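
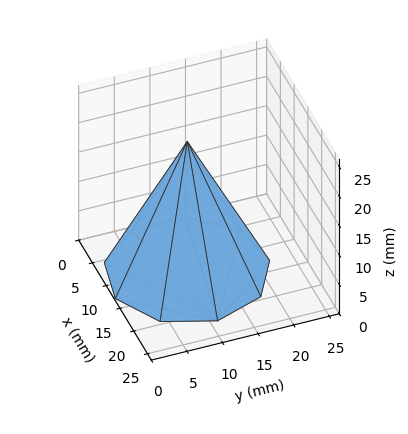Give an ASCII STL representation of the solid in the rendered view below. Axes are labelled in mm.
Reading the render: the shape is a regular 9-sided pyramid, base circumscribed radius ≈ 11 mm, apex at z ≈ 22 mm (dimensions read to the nearest mm from the axis ticks). For the STL, each face is triangulated and given an outward normal.

solid part
  facet normal 0.0000 0.0000 -1.0000
    outer loop
      vertex 12.910 21.833 0.000
      vertex 19.426 18.071 0.000
      vertex 22.000 11.000 0.000
    endloop
  endfacet
  facet normal 0.0000 0.0000 -1.0000
    outer loop
      vertex 5.500 20.526 0.000
      vertex 12.910 21.833 0.000
      vertex 22.000 11.000 0.000
    endloop
  endfacet
  facet normal 0.0000 0.0000 -1.0000
    outer loop
      vertex 0.663 14.762 0.000
      vertex 5.500 20.526 0.000
      vertex 22.000 11.000 0.000
    endloop
  endfacet
  facet normal 0.0000 0.0000 -1.0000
    outer loop
      vertex 0.663 7.238 0.000
      vertex 0.663 14.762 0.000
      vertex 22.000 11.000 0.000
    endloop
  endfacet
  facet normal 0.0000 0.0000 -1.0000
    outer loop
      vertex 5.500 1.474 0.000
      vertex 0.663 7.238 0.000
      vertex 22.000 11.000 0.000
    endloop
  endfacet
  facet normal 0.0000 0.0000 -1.0000
    outer loop
      vertex 12.910 0.167 0.000
      vertex 5.500 1.474 0.000
      vertex 22.000 11.000 0.000
    endloop
  endfacet
  facet normal 0.0000 0.0000 -1.0000
    outer loop
      vertex 19.426 3.929 0.000
      vertex 12.910 0.167 0.000
      vertex 22.000 11.000 0.000
    endloop
  endfacet
  facet normal 0.8505 0.3096 0.4252
    outer loop
      vertex 22.000 11.000 0.000
      vertex 19.426 18.071 0.000
      vertex 11.000 11.000 22.000
    endloop
  endfacet
  facet normal 0.4525 0.7838 0.4252
    outer loop
      vertex 19.426 18.071 0.000
      vertex 12.910 21.833 0.000
      vertex 11.000 11.000 22.000
    endloop
  endfacet
  facet normal -0.1572 0.8913 0.4252
    outer loop
      vertex 12.910 21.833 0.000
      vertex 5.500 20.526 0.000
      vertex 11.000 11.000 22.000
    endloop
  endfacet
  facet normal -0.6933 0.5818 0.4252
    outer loop
      vertex 5.500 20.526 0.000
      vertex 0.663 14.762 0.000
      vertex 11.000 11.000 22.000
    endloop
  endfacet
  facet normal -0.9051 0.0000 0.4253
    outer loop
      vertex 0.663 14.762 0.000
      vertex 0.663 7.238 0.000
      vertex 11.000 11.000 22.000
    endloop
  endfacet
  facet normal -0.6933 -0.5818 0.4252
    outer loop
      vertex 0.663 7.238 0.000
      vertex 5.500 1.474 0.000
      vertex 11.000 11.000 22.000
    endloop
  endfacet
  facet normal -0.1572 -0.8913 0.4252
    outer loop
      vertex 5.500 1.474 0.000
      vertex 12.910 0.167 0.000
      vertex 11.000 11.000 22.000
    endloop
  endfacet
  facet normal 0.4525 -0.7838 0.4252
    outer loop
      vertex 12.910 0.167 0.000
      vertex 19.426 3.929 0.000
      vertex 11.000 11.000 22.000
    endloop
  endfacet
  facet normal 0.8505 -0.3096 0.4252
    outer loop
      vertex 19.426 3.929 0.000
      vertex 22.000 11.000 0.000
      vertex 11.000 11.000 22.000
    endloop
  endfacet
endsolid part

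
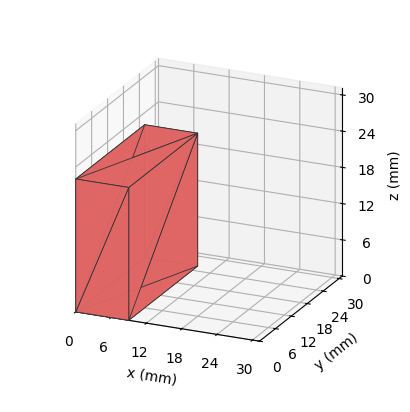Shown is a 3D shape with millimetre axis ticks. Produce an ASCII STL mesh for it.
Reading the render: the shape is a rectangular box, roughly 9 × 26 mm footprint and 22 mm tall (dimensions read to the nearest mm from the axis ticks). For the STL, each face is triangulated and given an outward normal.

solid part
  facet normal 0.0000 0.0000 -1.0000
    outer loop
      vertex 9.000 26.000 0.000
      vertex 9.000 0.000 0.000
      vertex 0.000 0.000 0.000
    endloop
  endfacet
  facet normal 0.0000 0.0000 -1.0000
    outer loop
      vertex 0.000 26.000 0.000
      vertex 9.000 26.000 0.000
      vertex 0.000 0.000 0.000
    endloop
  endfacet
  facet normal 0.0000 0.0000 1.0000
    outer loop
      vertex 0.000 0.000 22.000
      vertex 9.000 0.000 22.000
      vertex 9.000 26.000 22.000
    endloop
  endfacet
  facet normal 0.0000 0.0000 1.0000
    outer loop
      vertex 0.000 0.000 22.000
      vertex 9.000 26.000 22.000
      vertex 0.000 26.000 22.000
    endloop
  endfacet
  facet normal 0.0000 -1.0000 0.0000
    outer loop
      vertex 0.000 0.000 0.000
      vertex 9.000 0.000 0.000
      vertex 9.000 0.000 22.000
    endloop
  endfacet
  facet normal 0.0000 -1.0000 0.0000
    outer loop
      vertex 0.000 0.000 0.000
      vertex 9.000 0.000 22.000
      vertex 0.000 0.000 22.000
    endloop
  endfacet
  facet normal 0.0000 1.0000 0.0000
    outer loop
      vertex 9.000 26.000 22.000
      vertex 9.000 26.000 0.000
      vertex 0.000 26.000 0.000
    endloop
  endfacet
  facet normal 0.0000 1.0000 0.0000
    outer loop
      vertex 0.000 26.000 22.000
      vertex 9.000 26.000 22.000
      vertex 0.000 26.000 0.000
    endloop
  endfacet
  facet normal -1.0000 0.0000 0.0000
    outer loop
      vertex 0.000 26.000 22.000
      vertex 0.000 26.000 0.000
      vertex 0.000 0.000 0.000
    endloop
  endfacet
  facet normal -1.0000 0.0000 0.0000
    outer loop
      vertex 0.000 0.000 22.000
      vertex 0.000 26.000 22.000
      vertex 0.000 0.000 0.000
    endloop
  endfacet
  facet normal 1.0000 0.0000 0.0000
    outer loop
      vertex 9.000 0.000 0.000
      vertex 9.000 26.000 0.000
      vertex 9.000 26.000 22.000
    endloop
  endfacet
  facet normal 1.0000 0.0000 0.0000
    outer loop
      vertex 9.000 0.000 0.000
      vertex 9.000 26.000 22.000
      vertex 9.000 0.000 22.000
    endloop
  endfacet
endsolid part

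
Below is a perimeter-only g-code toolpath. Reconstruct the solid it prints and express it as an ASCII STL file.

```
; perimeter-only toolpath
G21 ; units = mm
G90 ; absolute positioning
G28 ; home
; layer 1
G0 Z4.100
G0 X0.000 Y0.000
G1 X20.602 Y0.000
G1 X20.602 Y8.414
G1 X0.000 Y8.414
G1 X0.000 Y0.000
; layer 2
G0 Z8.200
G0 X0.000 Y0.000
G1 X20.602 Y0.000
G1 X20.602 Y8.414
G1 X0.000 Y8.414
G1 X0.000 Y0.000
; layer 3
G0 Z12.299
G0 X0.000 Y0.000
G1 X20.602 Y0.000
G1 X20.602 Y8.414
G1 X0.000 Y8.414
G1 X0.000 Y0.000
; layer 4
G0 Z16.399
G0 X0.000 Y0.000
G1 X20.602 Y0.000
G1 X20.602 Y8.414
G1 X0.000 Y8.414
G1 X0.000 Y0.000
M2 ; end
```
solid part
  facet normal 0.0000 0.0000 -1.0000
    outer loop
      vertex 20.602 8.414 0.000
      vertex 20.602 0.000 0.000
      vertex 0.000 0.000 0.000
    endloop
  endfacet
  facet normal 0.0000 0.0000 -1.0000
    outer loop
      vertex 0.000 8.414 0.000
      vertex 20.602 8.414 0.000
      vertex 0.000 0.000 0.000
    endloop
  endfacet
  facet normal 0.0000 0.0000 1.0000
    outer loop
      vertex 0.000 0.000 16.399
      vertex 20.602 0.000 16.399
      vertex 20.602 8.414 16.399
    endloop
  endfacet
  facet normal 0.0000 0.0000 1.0000
    outer loop
      vertex 0.000 0.000 16.399
      vertex 20.602 8.414 16.399
      vertex 0.000 8.414 16.399
    endloop
  endfacet
  facet normal 0.0000 -1.0000 0.0000
    outer loop
      vertex 0.000 0.000 0.000
      vertex 20.602 0.000 0.000
      vertex 20.602 0.000 16.399
    endloop
  endfacet
  facet normal 0.0000 -1.0000 0.0000
    outer loop
      vertex 0.000 0.000 0.000
      vertex 20.602 0.000 16.399
      vertex 0.000 0.000 16.399
    endloop
  endfacet
  facet normal 0.0000 1.0000 0.0000
    outer loop
      vertex 20.602 8.414 16.399
      vertex 20.602 8.414 0.000
      vertex 0.000 8.414 0.000
    endloop
  endfacet
  facet normal 0.0000 1.0000 0.0000
    outer loop
      vertex 0.000 8.414 16.399
      vertex 20.602 8.414 16.399
      vertex 0.000 8.414 0.000
    endloop
  endfacet
  facet normal -1.0000 0.0000 0.0000
    outer loop
      vertex 0.000 8.414 16.399
      vertex 0.000 8.414 0.000
      vertex 0.000 0.000 0.000
    endloop
  endfacet
  facet normal -1.0000 0.0000 0.0000
    outer loop
      vertex 0.000 0.000 16.399
      vertex 0.000 8.414 16.399
      vertex 0.000 0.000 0.000
    endloop
  endfacet
  facet normal 1.0000 0.0000 0.0000
    outer loop
      vertex 20.602 0.000 0.000
      vertex 20.602 8.414 0.000
      vertex 20.602 8.414 16.399
    endloop
  endfacet
  facet normal 1.0000 0.0000 0.0000
    outer loop
      vertex 20.602 0.000 0.000
      vertex 20.602 8.414 16.399
      vertex 20.602 0.000 16.399
    endloop
  endfacet
endsolid part

The G0 Z moves step by Δz≈4.100 mm. Every layer's G1 loop is the same polygon, so the solid is a straight extrusion of it from z=0 to z≈16.4. Closing with flat bottom and top caps and triangulating gives 12 facets — a rectangular box, roughly 20.6 × 8.41 mm footprint and 16.4 mm tall.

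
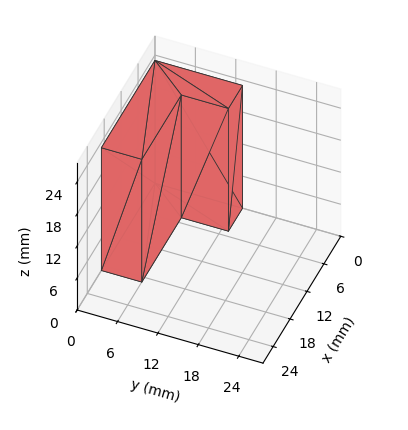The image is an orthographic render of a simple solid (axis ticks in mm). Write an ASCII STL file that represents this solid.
Reading the render: the shape is an L-shaped prism: outer 19 × 13 mm, arm thicknesses ≈ 6 mm (horizontal) and 5 mm (vertical), extruded 23 mm in z (dimensions read to the nearest mm from the axis ticks). For the STL, each face is triangulated and given an outward normal.

solid part
  facet normal 0.0000 0.0000 -1.0000
    outer loop
      vertex 19.00 6.00 0.00
      vertex 19.00 0.00 0.00
      vertex 0.00 0.00 0.00
    endloop
  endfacet
  facet normal 0.0000 0.0000 -1.0000
    outer loop
      vertex 5.00 6.00 0.00
      vertex 19.00 6.00 0.00
      vertex 0.00 0.00 0.00
    endloop
  endfacet
  facet normal 0.0000 0.0000 -1.0000
    outer loop
      vertex 5.00 13.00 0.00
      vertex 5.00 6.00 0.00
      vertex 0.00 0.00 0.00
    endloop
  endfacet
  facet normal 0.0000 0.0000 -1.0000
    outer loop
      vertex 0.00 13.00 0.00
      vertex 5.00 13.00 0.00
      vertex 0.00 0.00 0.00
    endloop
  endfacet
  facet normal 0.0000 0.0000 1.0000
    outer loop
      vertex 0.00 0.00 23.00
      vertex 19.00 0.00 23.00
      vertex 19.00 6.00 23.00
    endloop
  endfacet
  facet normal 0.0000 0.0000 1.0000
    outer loop
      vertex 0.00 0.00 23.00
      vertex 19.00 6.00 23.00
      vertex 5.00 6.00 23.00
    endloop
  endfacet
  facet normal 0.0000 0.0000 1.0000
    outer loop
      vertex 0.00 0.00 23.00
      vertex 5.00 6.00 23.00
      vertex 5.00 13.00 23.00
    endloop
  endfacet
  facet normal 0.0000 0.0000 1.0000
    outer loop
      vertex 0.00 0.00 23.00
      vertex 5.00 13.00 23.00
      vertex 0.00 13.00 23.00
    endloop
  endfacet
  facet normal 0.0000 -1.0000 0.0000
    outer loop
      vertex 0.00 0.00 0.00
      vertex 19.00 0.00 0.00
      vertex 19.00 0.00 23.00
    endloop
  endfacet
  facet normal 0.0000 -1.0000 0.0000
    outer loop
      vertex 0.00 0.00 0.00
      vertex 19.00 0.00 23.00
      vertex 0.00 0.00 23.00
    endloop
  endfacet
  facet normal 1.0000 0.0000 0.0000
    outer loop
      vertex 19.00 0.00 0.00
      vertex 19.00 6.00 0.00
      vertex 19.00 6.00 23.00
    endloop
  endfacet
  facet normal 1.0000 0.0000 0.0000
    outer loop
      vertex 19.00 0.00 0.00
      vertex 19.00 6.00 23.00
      vertex 19.00 0.00 23.00
    endloop
  endfacet
  facet normal 0.0000 1.0000 0.0000
    outer loop
      vertex 19.00 6.00 0.00
      vertex 5.00 6.00 0.00
      vertex 5.00 6.00 23.00
    endloop
  endfacet
  facet normal 0.0000 1.0000 0.0000
    outer loop
      vertex 19.00 6.00 0.00
      vertex 5.00 6.00 23.00
      vertex 19.00 6.00 23.00
    endloop
  endfacet
  facet normal 1.0000 0.0000 0.0000
    outer loop
      vertex 5.00 6.00 0.00
      vertex 5.00 13.00 0.00
      vertex 5.00 13.00 23.00
    endloop
  endfacet
  facet normal 1.0000 0.0000 0.0000
    outer loop
      vertex 5.00 6.00 0.00
      vertex 5.00 13.00 23.00
      vertex 5.00 6.00 23.00
    endloop
  endfacet
  facet normal 0.0000 1.0000 0.0000
    outer loop
      vertex 5.00 13.00 0.00
      vertex 0.00 13.00 0.00
      vertex 0.00 13.00 23.00
    endloop
  endfacet
  facet normal 0.0000 1.0000 0.0000
    outer loop
      vertex 5.00 13.00 0.00
      vertex 0.00 13.00 23.00
      vertex 5.00 13.00 23.00
    endloop
  endfacet
  facet normal -1.0000 0.0000 0.0000
    outer loop
      vertex 0.00 13.00 0.00
      vertex 0.00 0.00 0.00
      vertex 0.00 0.00 23.00
    endloop
  endfacet
  facet normal -1.0000 0.0000 0.0000
    outer loop
      vertex 0.00 13.00 0.00
      vertex 0.00 0.00 23.00
      vertex 0.00 13.00 23.00
    endloop
  endfacet
endsolid part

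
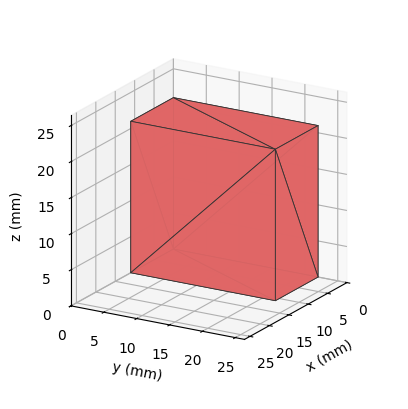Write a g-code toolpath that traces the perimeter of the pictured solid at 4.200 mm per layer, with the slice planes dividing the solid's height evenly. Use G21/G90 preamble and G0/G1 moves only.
Reading the render: the shape is a rectangular box, roughly 11 × 22 mm footprint and 21 mm tall (dimensions read to the nearest mm from the axis ticks). For the g-code, the solid's height is divided into equal slices at the stated Δz and each level perimeter traced with G1 moves after a G0 lift.

; perimeter-only toolpath
G21 ; units = mm
G90 ; absolute positioning
G28 ; home
; layer 1
G0 Z4.200
G0 X0.000 Y0.000
G1 X11.000 Y0.000
G1 X11.000 Y22.000
G1 X0.000 Y22.000
G1 X0.000 Y0.000
; layer 2
G0 Z8.400
G0 X0.000 Y0.000
G1 X11.000 Y0.000
G1 X11.000 Y22.000
G1 X0.000 Y22.000
G1 X0.000 Y0.000
; layer 3
G0 Z12.600
G0 X0.000 Y0.000
G1 X11.000 Y0.000
G1 X11.000 Y22.000
G1 X0.000 Y22.000
G1 X0.000 Y0.000
; layer 4
G0 Z16.800
G0 X0.000 Y0.000
G1 X11.000 Y0.000
G1 X11.000 Y22.000
G1 X0.000 Y22.000
G1 X0.000 Y0.000
; layer 5
G0 Z21.000
G0 X0.000 Y0.000
G1 X11.000 Y0.000
G1 X11.000 Y22.000
G1 X0.000 Y22.000
G1 X0.000 Y0.000
M2 ; end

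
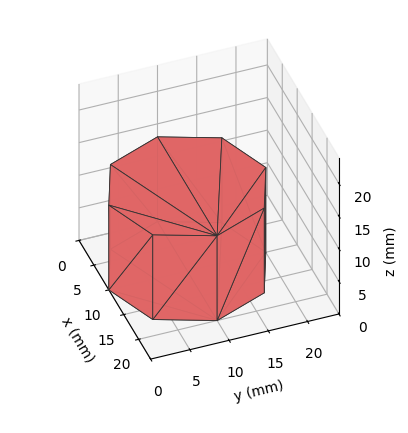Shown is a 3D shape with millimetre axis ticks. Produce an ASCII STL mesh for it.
Reading the render: the shape is a regular 8-sided prism (a cylinder approximated with 8 flat sides), circumscribed radius ≈ 10 mm, height ≈ 13 mm (dimensions read to the nearest mm from the axis ticks). For the STL, each face is triangulated and given an outward normal.

solid part
  facet normal 0.0000 0.0000 -1.0000
    outer loop
      vertex 10.0 20.0 0.0
      vertex 17.1 17.1 0.0
      vertex 20.0 10.0 0.0
    endloop
  endfacet
  facet normal 0.0000 0.0000 -1.0000
    outer loop
      vertex 2.9 17.1 0.0
      vertex 10.0 20.0 0.0
      vertex 20.0 10.0 0.0
    endloop
  endfacet
  facet normal 0.0000 0.0000 -1.0000
    outer loop
      vertex 0.0 10.0 0.0
      vertex 2.9 17.1 0.0
      vertex 20.0 10.0 0.0
    endloop
  endfacet
  facet normal 0.0000 0.0000 -1.0000
    outer loop
      vertex 2.9 2.9 0.0
      vertex 0.0 10.0 0.0
      vertex 20.0 10.0 0.0
    endloop
  endfacet
  facet normal 0.0000 0.0000 -1.0000
    outer loop
      vertex 10.0 0.0 0.0
      vertex 2.9 2.9 0.0
      vertex 20.0 10.0 0.0
    endloop
  endfacet
  facet normal 0.0000 0.0000 -1.0000
    outer loop
      vertex 17.1 2.9 0.0
      vertex 10.0 0.0 0.0
      vertex 20.0 10.0 0.0
    endloop
  endfacet
  facet normal 0.0000 0.0000 1.0000
    outer loop
      vertex 20.0 10.0 13.0
      vertex 17.1 17.1 13.0
      vertex 10.0 20.0 13.0
    endloop
  endfacet
  facet normal 0.0000 0.0000 1.0000
    outer loop
      vertex 20.0 10.0 13.0
      vertex 10.0 20.0 13.0
      vertex 2.9 17.1 13.0
    endloop
  endfacet
  facet normal 0.0000 0.0000 1.0000
    outer loop
      vertex 20.0 10.0 13.0
      vertex 2.9 17.1 13.0
      vertex 0.0 10.0 13.0
    endloop
  endfacet
  facet normal 0.0000 0.0000 1.0000
    outer loop
      vertex 20.0 10.0 13.0
      vertex 0.0 10.0 13.0
      vertex 2.9 2.9 13.0
    endloop
  endfacet
  facet normal 0.0000 0.0000 1.0000
    outer loop
      vertex 20.0 10.0 13.0
      vertex 2.9 2.9 13.0
      vertex 10.0 0.0 13.0
    endloop
  endfacet
  facet normal 0.0000 0.0000 1.0000
    outer loop
      vertex 20.0 10.0 13.0
      vertex 10.0 0.0 13.0
      vertex 17.1 2.9 13.0
    endloop
  endfacet
  facet normal 0.9258 0.3781 0.0000
    outer loop
      vertex 20.0 10.0 0.0
      vertex 17.1 17.1 0.0
      vertex 17.1 17.1 13.0
    endloop
  endfacet
  facet normal 0.9258 0.3781 0.0000
    outer loop
      vertex 20.0 10.0 0.0
      vertex 17.1 17.1 13.0
      vertex 20.0 10.0 13.0
    endloop
  endfacet
  facet normal 0.3781 0.9258 0.0000
    outer loop
      vertex 17.1 17.1 0.0
      vertex 10.0 20.0 0.0
      vertex 10.0 20.0 13.0
    endloop
  endfacet
  facet normal 0.3781 0.9258 0.0000
    outer loop
      vertex 17.1 17.1 0.0
      vertex 10.0 20.0 13.0
      vertex 17.1 17.1 13.0
    endloop
  endfacet
  facet normal -0.3781 0.9258 0.0000
    outer loop
      vertex 10.0 20.0 0.0
      vertex 2.9 17.1 0.0
      vertex 2.9 17.1 13.0
    endloop
  endfacet
  facet normal -0.3781 0.9258 0.0000
    outer loop
      vertex 10.0 20.0 0.0
      vertex 2.9 17.1 13.0
      vertex 10.0 20.0 13.0
    endloop
  endfacet
  facet normal -0.9258 0.3781 0.0000
    outer loop
      vertex 2.9 17.1 0.0
      vertex 0.0 10.0 0.0
      vertex 0.0 10.0 13.0
    endloop
  endfacet
  facet normal -0.9258 0.3781 0.0000
    outer loop
      vertex 2.9 17.1 0.0
      vertex 0.0 10.0 13.0
      vertex 2.9 17.1 13.0
    endloop
  endfacet
  facet normal -0.9258 -0.3781 0.0000
    outer loop
      vertex 0.0 10.0 0.0
      vertex 2.9 2.9 0.0
      vertex 2.9 2.9 13.0
    endloop
  endfacet
  facet normal -0.9258 -0.3781 0.0000
    outer loop
      vertex 0.0 10.0 0.0
      vertex 2.9 2.9 13.0
      vertex 0.0 10.0 13.0
    endloop
  endfacet
  facet normal -0.3781 -0.9258 0.0000
    outer loop
      vertex 2.9 2.9 0.0
      vertex 10.0 0.0 0.0
      vertex 10.0 0.0 13.0
    endloop
  endfacet
  facet normal -0.3781 -0.9258 0.0000
    outer loop
      vertex 2.9 2.9 0.0
      vertex 10.0 0.0 13.0
      vertex 2.9 2.9 13.0
    endloop
  endfacet
  facet normal 0.3781 -0.9258 0.0000
    outer loop
      vertex 10.0 0.0 0.0
      vertex 17.1 2.9 0.0
      vertex 17.1 2.9 13.0
    endloop
  endfacet
  facet normal 0.3781 -0.9258 0.0000
    outer loop
      vertex 10.0 0.0 0.0
      vertex 17.1 2.9 13.0
      vertex 10.0 0.0 13.0
    endloop
  endfacet
  facet normal 0.9258 -0.3781 0.0000
    outer loop
      vertex 17.1 2.9 0.0
      vertex 20.0 10.0 0.0
      vertex 20.0 10.0 13.0
    endloop
  endfacet
  facet normal 0.9258 -0.3781 0.0000
    outer loop
      vertex 17.1 2.9 0.0
      vertex 20.0 10.0 13.0
      vertex 17.1 2.9 13.0
    endloop
  endfacet
endsolid part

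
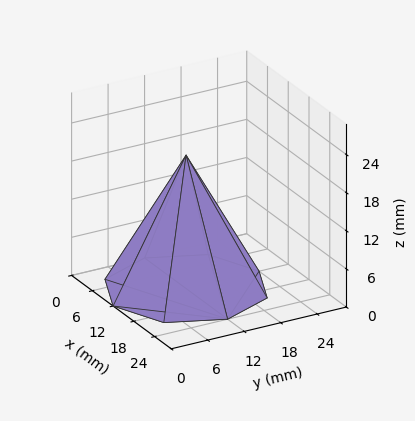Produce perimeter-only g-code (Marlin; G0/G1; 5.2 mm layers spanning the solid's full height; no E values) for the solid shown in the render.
Reading the render: the shape is a regular 8-sided pyramid, base circumscribed radius ≈ 12 mm, apex at z ≈ 21 mm (dimensions read to the nearest mm from the axis ticks). For the g-code, the solid's height is divided into equal slices at the stated Δz and each level perimeter traced with G1 moves after a G0 lift.

; perimeter-only toolpath
G21 ; units = mm
G90 ; absolute positioning
G28 ; home
; layer 1
G0 Z5.2
G0 X21.0 Y12.0
G1 X18.4 Y18.4
G1 X12.0 Y21.0
G1 X5.6 Y18.4
G1 X3.0 Y12.0
G1 X5.6 Y5.6
G1 X12.0 Y3.0
G1 X18.4 Y5.6
G1 X21.0 Y12.0
; layer 2
G0 Z10.5
G0 X18.0 Y12.0
G1 X16.2 Y16.2
G1 X12.0 Y18.0
G1 X7.8 Y16.2
G1 X6.0 Y12.0
G1 X7.8 Y7.8
G1 X12.0 Y6.0
G1 X16.2 Y7.8
G1 X18.0 Y12.0
; layer 3
G0 Z15.8
G0 X15.0 Y12.0
G1 X14.1 Y14.1
G1 X12.0 Y15.0
G1 X9.9 Y14.1
G1 X9.0 Y12.0
G1 X9.9 Y9.9
G1 X12.0 Y9.0
G1 X14.1 Y9.9
G1 X15.0 Y12.0
M2 ; end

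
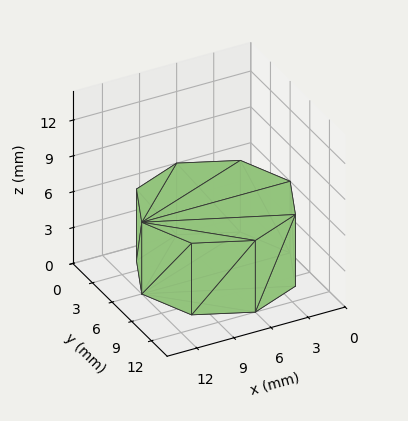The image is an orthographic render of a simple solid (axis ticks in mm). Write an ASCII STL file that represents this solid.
Reading the render: the shape is a regular 8-sided prism (a cylinder approximated with 8 flat sides), circumscribed radius ≈ 6 mm, height ≈ 6 mm (dimensions read to the nearest mm from the axis ticks). For the STL, each face is triangulated and given an outward normal.

solid part
  facet normal 0.0000 0.0000 -1.0000
    outer loop
      vertex 6.0 12.0 0.0
      vertex 10.2 10.2 0.0
      vertex 12.0 6.0 0.0
    endloop
  endfacet
  facet normal 0.0000 0.0000 -1.0000
    outer loop
      vertex 1.8 10.2 0.0
      vertex 6.0 12.0 0.0
      vertex 12.0 6.0 0.0
    endloop
  endfacet
  facet normal 0.0000 0.0000 -1.0000
    outer loop
      vertex 0.0 6.0 0.0
      vertex 1.8 10.2 0.0
      vertex 12.0 6.0 0.0
    endloop
  endfacet
  facet normal 0.0000 0.0000 -1.0000
    outer loop
      vertex 1.8 1.8 0.0
      vertex 0.0 6.0 0.0
      vertex 12.0 6.0 0.0
    endloop
  endfacet
  facet normal 0.0000 0.0000 -1.0000
    outer loop
      vertex 6.0 0.0 0.0
      vertex 1.8 1.8 0.0
      vertex 12.0 6.0 0.0
    endloop
  endfacet
  facet normal 0.0000 0.0000 -1.0000
    outer loop
      vertex 10.2 1.8 0.0
      vertex 6.0 0.0 0.0
      vertex 12.0 6.0 0.0
    endloop
  endfacet
  facet normal 0.0000 0.0000 1.0000
    outer loop
      vertex 12.0 6.0 6.0
      vertex 10.2 10.2 6.0
      vertex 6.0 12.0 6.0
    endloop
  endfacet
  facet normal 0.0000 0.0000 1.0000
    outer loop
      vertex 12.0 6.0 6.0
      vertex 6.0 12.0 6.0
      vertex 1.8 10.2 6.0
    endloop
  endfacet
  facet normal 0.0000 0.0000 1.0000
    outer loop
      vertex 12.0 6.0 6.0
      vertex 1.8 10.2 6.0
      vertex 0.0 6.0 6.0
    endloop
  endfacet
  facet normal 0.0000 0.0000 1.0000
    outer loop
      vertex 12.0 6.0 6.0
      vertex 0.0 6.0 6.0
      vertex 1.8 1.8 6.0
    endloop
  endfacet
  facet normal 0.0000 0.0000 1.0000
    outer loop
      vertex 12.0 6.0 6.0
      vertex 1.8 1.8 6.0
      vertex 6.0 0.0 6.0
    endloop
  endfacet
  facet normal 0.0000 0.0000 1.0000
    outer loop
      vertex 12.0 6.0 6.0
      vertex 6.0 0.0 6.0
      vertex 10.2 1.8 6.0
    endloop
  endfacet
  facet normal 0.9191 0.3939 0.0000
    outer loop
      vertex 12.0 6.0 0.0
      vertex 10.2 10.2 0.0
      vertex 10.2 10.2 6.0
    endloop
  endfacet
  facet normal 0.9191 0.3939 0.0000
    outer loop
      vertex 12.0 6.0 0.0
      vertex 10.2 10.2 6.0
      vertex 12.0 6.0 6.0
    endloop
  endfacet
  facet normal 0.3939 0.9191 0.0000
    outer loop
      vertex 10.2 10.2 0.0
      vertex 6.0 12.0 0.0
      vertex 6.0 12.0 6.0
    endloop
  endfacet
  facet normal 0.3939 0.9191 0.0000
    outer loop
      vertex 10.2 10.2 0.0
      vertex 6.0 12.0 6.0
      vertex 10.2 10.2 6.0
    endloop
  endfacet
  facet normal -0.3939 0.9191 0.0000
    outer loop
      vertex 6.0 12.0 0.0
      vertex 1.8 10.2 0.0
      vertex 1.8 10.2 6.0
    endloop
  endfacet
  facet normal -0.3939 0.9191 0.0000
    outer loop
      vertex 6.0 12.0 0.0
      vertex 1.8 10.2 6.0
      vertex 6.0 12.0 6.0
    endloop
  endfacet
  facet normal -0.9191 0.3939 0.0000
    outer loop
      vertex 1.8 10.2 0.0
      vertex 0.0 6.0 0.0
      vertex 0.0 6.0 6.0
    endloop
  endfacet
  facet normal -0.9191 0.3939 0.0000
    outer loop
      vertex 1.8 10.2 0.0
      vertex 0.0 6.0 6.0
      vertex 1.8 10.2 6.0
    endloop
  endfacet
  facet normal -0.9191 -0.3939 0.0000
    outer loop
      vertex 0.0 6.0 0.0
      vertex 1.8 1.8 0.0
      vertex 1.8 1.8 6.0
    endloop
  endfacet
  facet normal -0.9191 -0.3939 0.0000
    outer loop
      vertex 0.0 6.0 0.0
      vertex 1.8 1.8 6.0
      vertex 0.0 6.0 6.0
    endloop
  endfacet
  facet normal -0.3939 -0.9191 0.0000
    outer loop
      vertex 1.8 1.8 0.0
      vertex 6.0 0.0 0.0
      vertex 6.0 0.0 6.0
    endloop
  endfacet
  facet normal -0.3939 -0.9191 0.0000
    outer loop
      vertex 1.8 1.8 0.0
      vertex 6.0 0.0 6.0
      vertex 1.8 1.8 6.0
    endloop
  endfacet
  facet normal 0.3939 -0.9191 0.0000
    outer loop
      vertex 6.0 0.0 0.0
      vertex 10.2 1.8 0.0
      vertex 10.2 1.8 6.0
    endloop
  endfacet
  facet normal 0.3939 -0.9191 0.0000
    outer loop
      vertex 6.0 0.0 0.0
      vertex 10.2 1.8 6.0
      vertex 6.0 0.0 6.0
    endloop
  endfacet
  facet normal 0.9191 -0.3939 0.0000
    outer loop
      vertex 10.2 1.8 0.0
      vertex 12.0 6.0 0.0
      vertex 12.0 6.0 6.0
    endloop
  endfacet
  facet normal 0.9191 -0.3939 0.0000
    outer loop
      vertex 10.2 1.8 0.0
      vertex 12.0 6.0 6.0
      vertex 10.2 1.8 6.0
    endloop
  endfacet
endsolid part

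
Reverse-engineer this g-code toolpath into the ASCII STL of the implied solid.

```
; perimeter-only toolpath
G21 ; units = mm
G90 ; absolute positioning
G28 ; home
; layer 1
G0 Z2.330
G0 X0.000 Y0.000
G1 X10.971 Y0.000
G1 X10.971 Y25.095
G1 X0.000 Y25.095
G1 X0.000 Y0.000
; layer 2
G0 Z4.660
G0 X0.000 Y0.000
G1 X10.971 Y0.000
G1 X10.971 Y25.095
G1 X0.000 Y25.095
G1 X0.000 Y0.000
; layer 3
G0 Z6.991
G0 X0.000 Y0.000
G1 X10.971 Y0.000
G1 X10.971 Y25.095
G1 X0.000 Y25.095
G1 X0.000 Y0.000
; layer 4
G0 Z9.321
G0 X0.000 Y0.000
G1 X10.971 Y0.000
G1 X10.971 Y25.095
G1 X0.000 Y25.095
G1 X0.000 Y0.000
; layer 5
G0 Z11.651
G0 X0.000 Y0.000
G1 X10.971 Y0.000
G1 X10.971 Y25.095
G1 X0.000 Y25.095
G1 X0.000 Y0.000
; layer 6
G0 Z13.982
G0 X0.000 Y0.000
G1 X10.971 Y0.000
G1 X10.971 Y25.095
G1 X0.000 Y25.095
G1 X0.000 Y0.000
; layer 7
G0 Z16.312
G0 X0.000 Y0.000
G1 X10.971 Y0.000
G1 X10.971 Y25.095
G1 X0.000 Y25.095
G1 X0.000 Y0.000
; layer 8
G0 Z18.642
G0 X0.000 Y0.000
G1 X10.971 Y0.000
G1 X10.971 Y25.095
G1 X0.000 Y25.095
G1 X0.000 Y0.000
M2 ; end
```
solid part
  facet normal 0.0000 0.0000 -1.0000
    outer loop
      vertex 10.971 25.095 0.000
      vertex 10.971 0.000 0.000
      vertex 0.000 0.000 0.000
    endloop
  endfacet
  facet normal 0.0000 0.0000 -1.0000
    outer loop
      vertex 0.000 25.095 0.000
      vertex 10.971 25.095 0.000
      vertex 0.000 0.000 0.000
    endloop
  endfacet
  facet normal 0.0000 0.0000 1.0000
    outer loop
      vertex 0.000 0.000 18.642
      vertex 10.971 0.000 18.642
      vertex 10.971 25.095 18.642
    endloop
  endfacet
  facet normal 0.0000 0.0000 1.0000
    outer loop
      vertex 0.000 0.000 18.642
      vertex 10.971 25.095 18.642
      vertex 0.000 25.095 18.642
    endloop
  endfacet
  facet normal 0.0000 -1.0000 0.0000
    outer loop
      vertex 0.000 0.000 0.000
      vertex 10.971 0.000 0.000
      vertex 10.971 0.000 18.642
    endloop
  endfacet
  facet normal 0.0000 -1.0000 0.0000
    outer loop
      vertex 0.000 0.000 0.000
      vertex 10.971 0.000 18.642
      vertex 0.000 0.000 18.642
    endloop
  endfacet
  facet normal 0.0000 1.0000 0.0000
    outer loop
      vertex 10.971 25.095 18.642
      vertex 10.971 25.095 0.000
      vertex 0.000 25.095 0.000
    endloop
  endfacet
  facet normal 0.0000 1.0000 0.0000
    outer loop
      vertex 0.000 25.095 18.642
      vertex 10.971 25.095 18.642
      vertex 0.000 25.095 0.000
    endloop
  endfacet
  facet normal -1.0000 0.0000 0.0000
    outer loop
      vertex 0.000 25.095 18.642
      vertex 0.000 25.095 0.000
      vertex 0.000 0.000 0.000
    endloop
  endfacet
  facet normal -1.0000 0.0000 0.0000
    outer loop
      vertex 0.000 0.000 18.642
      vertex 0.000 25.095 18.642
      vertex 0.000 0.000 0.000
    endloop
  endfacet
  facet normal 1.0000 0.0000 0.0000
    outer loop
      vertex 10.971 0.000 0.000
      vertex 10.971 25.095 0.000
      vertex 10.971 25.095 18.642
    endloop
  endfacet
  facet normal 1.0000 0.0000 0.0000
    outer loop
      vertex 10.971 0.000 0.000
      vertex 10.971 25.095 18.642
      vertex 10.971 0.000 18.642
    endloop
  endfacet
endsolid part

The G0 Z moves step by Δz≈2.330 mm. Every layer's G1 loop is the same polygon, so the solid is a straight extrusion of it from z=0 to z≈18.6. Closing with flat bottom and top caps and triangulating gives 12 facets — a rectangular box, roughly 11 × 25.1 mm footprint and 18.6 mm tall.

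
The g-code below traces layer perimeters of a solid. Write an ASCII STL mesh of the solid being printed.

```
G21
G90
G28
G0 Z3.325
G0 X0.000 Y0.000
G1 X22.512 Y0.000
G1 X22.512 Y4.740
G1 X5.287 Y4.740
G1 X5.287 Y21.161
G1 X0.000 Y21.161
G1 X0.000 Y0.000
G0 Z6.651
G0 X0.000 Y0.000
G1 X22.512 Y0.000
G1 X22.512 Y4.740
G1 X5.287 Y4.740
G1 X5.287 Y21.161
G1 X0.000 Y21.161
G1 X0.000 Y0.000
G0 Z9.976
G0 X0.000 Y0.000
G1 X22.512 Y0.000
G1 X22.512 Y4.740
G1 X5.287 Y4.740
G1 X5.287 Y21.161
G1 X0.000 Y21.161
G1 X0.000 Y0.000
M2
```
solid part
  facet normal 0.0000 0.0000 -1.0000
    outer loop
      vertex 22.512 4.740 0.000
      vertex 22.512 0.000 0.000
      vertex 0.000 0.000 0.000
    endloop
  endfacet
  facet normal 0.0000 0.0000 -1.0000
    outer loop
      vertex 5.287 4.740 0.000
      vertex 22.512 4.740 0.000
      vertex 0.000 0.000 0.000
    endloop
  endfacet
  facet normal 0.0000 0.0000 -1.0000
    outer loop
      vertex 5.287 21.161 0.000
      vertex 5.287 4.740 0.000
      vertex 0.000 0.000 0.000
    endloop
  endfacet
  facet normal 0.0000 0.0000 -1.0000
    outer loop
      vertex 0.000 21.161 0.000
      vertex 5.287 21.161 0.000
      vertex 0.000 0.000 0.000
    endloop
  endfacet
  facet normal 0.0000 0.0000 1.0000
    outer loop
      vertex 0.000 0.000 9.976
      vertex 22.512 0.000 9.976
      vertex 22.512 4.740 9.976
    endloop
  endfacet
  facet normal 0.0000 0.0000 1.0000
    outer loop
      vertex 0.000 0.000 9.976
      vertex 22.512 4.740 9.976
      vertex 5.287 4.740 9.976
    endloop
  endfacet
  facet normal 0.0000 0.0000 1.0000
    outer loop
      vertex 0.000 0.000 9.976
      vertex 5.287 4.740 9.976
      vertex 5.287 21.161 9.976
    endloop
  endfacet
  facet normal 0.0000 0.0000 1.0000
    outer loop
      vertex 0.000 0.000 9.976
      vertex 5.287 21.161 9.976
      vertex 0.000 21.161 9.976
    endloop
  endfacet
  facet normal 0.0000 -1.0000 0.0000
    outer loop
      vertex 0.000 0.000 0.000
      vertex 22.512 0.000 0.000
      vertex 22.512 0.000 9.976
    endloop
  endfacet
  facet normal 0.0000 -1.0000 0.0000
    outer loop
      vertex 0.000 0.000 0.000
      vertex 22.512 0.000 9.976
      vertex 0.000 0.000 9.976
    endloop
  endfacet
  facet normal 1.0000 0.0000 0.0000
    outer loop
      vertex 22.512 0.000 0.000
      vertex 22.512 4.740 0.000
      vertex 22.512 4.740 9.976
    endloop
  endfacet
  facet normal 1.0000 0.0000 0.0000
    outer loop
      vertex 22.512 0.000 0.000
      vertex 22.512 4.740 9.976
      vertex 22.512 0.000 9.976
    endloop
  endfacet
  facet normal 0.0000 1.0000 0.0000
    outer loop
      vertex 22.512 4.740 0.000
      vertex 5.287 4.740 0.000
      vertex 5.287 4.740 9.976
    endloop
  endfacet
  facet normal 0.0000 1.0000 0.0000
    outer loop
      vertex 22.512 4.740 0.000
      vertex 5.287 4.740 9.976
      vertex 22.512 4.740 9.976
    endloop
  endfacet
  facet normal 1.0000 0.0000 0.0000
    outer loop
      vertex 5.287 4.740 0.000
      vertex 5.287 21.161 0.000
      vertex 5.287 21.161 9.976
    endloop
  endfacet
  facet normal 1.0000 0.0000 0.0000
    outer loop
      vertex 5.287 4.740 0.000
      vertex 5.287 21.161 9.976
      vertex 5.287 4.740 9.976
    endloop
  endfacet
  facet normal 0.0000 1.0000 0.0000
    outer loop
      vertex 5.287 21.161 0.000
      vertex 0.000 21.161 0.000
      vertex 0.000 21.161 9.976
    endloop
  endfacet
  facet normal 0.0000 1.0000 0.0000
    outer loop
      vertex 5.287 21.161 0.000
      vertex 0.000 21.161 9.976
      vertex 5.287 21.161 9.976
    endloop
  endfacet
  facet normal -1.0000 0.0000 0.0000
    outer loop
      vertex 0.000 21.161 0.000
      vertex 0.000 0.000 0.000
      vertex 0.000 0.000 9.976
    endloop
  endfacet
  facet normal -1.0000 0.0000 0.0000
    outer loop
      vertex 0.000 21.161 0.000
      vertex 0.000 0.000 9.976
      vertex 0.000 21.161 9.976
    endloop
  endfacet
endsolid part

The G0 Z moves step by Δz≈3.325 mm. Every layer's G1 loop is the same polygon, so the solid is a straight extrusion of it from z=0 to z≈9.98. Closing with flat bottom and top caps and triangulating gives 20 facets — an L-shaped prism: outer 22.5 × 21.2 mm, arm thicknesses ≈ 4.74 mm (horizontal) and 5.29 mm (vertical), extruded 9.98 mm in z.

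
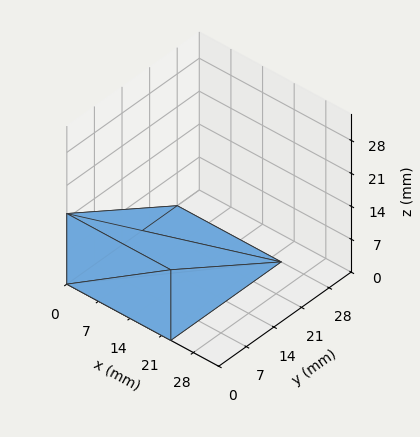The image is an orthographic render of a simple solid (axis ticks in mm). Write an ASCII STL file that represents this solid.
Reading the render: the shape is a wedge (ramp): 23 × 28 mm base, rising to 15 mm along the y=0 edge and sloping linearly to z=0 at y=28 (dimensions read to the nearest mm from the axis ticks). For the STL, each face is triangulated and given an outward normal.

solid part
  facet normal 0.0000 0.0000 -1.0000
    outer loop
      vertex 23.00 28.00 0.00
      vertex 23.00 0.00 0.00
      vertex 0.00 0.00 0.00
    endloop
  endfacet
  facet normal 0.0000 0.0000 -1.0000
    outer loop
      vertex 0.00 28.00 0.00
      vertex 23.00 28.00 0.00
      vertex 0.00 0.00 0.00
    endloop
  endfacet
  facet normal 0.0000 -1.0000 0.0000
    outer loop
      vertex 0.00 0.00 0.00
      vertex 23.00 0.00 0.00
      vertex 23.00 0.00 15.00
    endloop
  endfacet
  facet normal 0.0000 -1.0000 0.0000
    outer loop
      vertex 0.00 0.00 0.00
      vertex 23.00 0.00 15.00
      vertex 0.00 0.00 15.00
    endloop
  endfacet
  facet normal 0.0000 0.4722 0.8815
    outer loop
      vertex 0.00 0.00 15.00
      vertex 23.00 0.00 15.00
      vertex 23.00 28.00 0.00
    endloop
  endfacet
  facet normal 0.0000 0.4722 0.8815
    outer loop
      vertex 0.00 0.00 15.00
      vertex 23.00 28.00 0.00
      vertex 0.00 28.00 0.00
    endloop
  endfacet
  facet normal -1.0000 0.0000 0.0000
    outer loop
      vertex 0.00 0.00 15.00
      vertex 0.00 28.00 0.00
      vertex 0.00 0.00 0.00
    endloop
  endfacet
  facet normal 1.0000 0.0000 0.0000
    outer loop
      vertex 23.00 0.00 0.00
      vertex 23.00 28.00 0.00
      vertex 23.00 0.00 15.00
    endloop
  endfacet
endsolid part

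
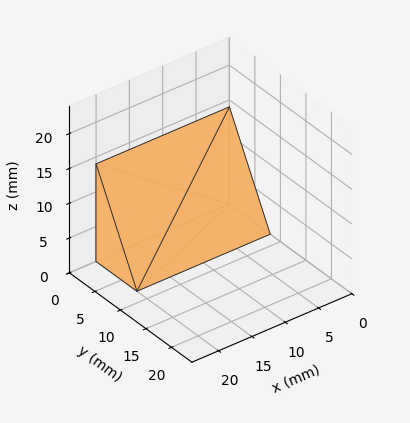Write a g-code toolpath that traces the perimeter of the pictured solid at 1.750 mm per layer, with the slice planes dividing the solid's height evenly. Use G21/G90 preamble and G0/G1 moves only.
Reading the render: the shape is a wedge (ramp): 20 × 8 mm base, rising to 14 mm along the y=0 edge and sloping linearly to z=0 at y=8 (dimensions read to the nearest mm from the axis ticks). For the g-code, the solid's height is divided into equal slices at the stated Δz and each level perimeter traced with G1 moves after a G0 lift.

; perimeter-only toolpath
G21 ; units = mm
G90 ; absolute positioning
G28 ; home
; layer 1
G0 Z1.750
G0 X0.000 Y0.000
G1 X20.000 Y0.000
G1 X20.000 Y7.000
G1 X0.000 Y7.000
G1 X0.000 Y0.000
; layer 2
G0 Z3.500
G0 X0.000 Y0.000
G1 X20.000 Y0.000
G1 X20.000 Y6.000
G1 X0.000 Y6.000
G1 X0.000 Y0.000
; layer 3
G0 Z5.250
G0 X0.000 Y0.000
G1 X20.000 Y0.000
G1 X20.000 Y5.000
G1 X0.000 Y5.000
G1 X0.000 Y0.000
; layer 4
G0 Z7.000
G0 X0.000 Y0.000
G1 X20.000 Y0.000
G1 X20.000 Y4.000
G1 X0.000 Y4.000
G1 X0.000 Y0.000
; layer 5
G0 Z8.750
G0 X0.000 Y0.000
G1 X20.000 Y0.000
G1 X20.000 Y3.000
G1 X0.000 Y3.000
G1 X0.000 Y0.000
; layer 6
G0 Z10.500
G0 X0.000 Y0.000
G1 X20.000 Y0.000
G1 X20.000 Y2.000
G1 X0.000 Y2.000
G1 X0.000 Y0.000
; layer 7
G0 Z12.250
G0 X0.000 Y0.000
G1 X20.000 Y0.000
G1 X20.000 Y1.000
G1 X0.000 Y1.000
G1 X0.000 Y0.000
M2 ; end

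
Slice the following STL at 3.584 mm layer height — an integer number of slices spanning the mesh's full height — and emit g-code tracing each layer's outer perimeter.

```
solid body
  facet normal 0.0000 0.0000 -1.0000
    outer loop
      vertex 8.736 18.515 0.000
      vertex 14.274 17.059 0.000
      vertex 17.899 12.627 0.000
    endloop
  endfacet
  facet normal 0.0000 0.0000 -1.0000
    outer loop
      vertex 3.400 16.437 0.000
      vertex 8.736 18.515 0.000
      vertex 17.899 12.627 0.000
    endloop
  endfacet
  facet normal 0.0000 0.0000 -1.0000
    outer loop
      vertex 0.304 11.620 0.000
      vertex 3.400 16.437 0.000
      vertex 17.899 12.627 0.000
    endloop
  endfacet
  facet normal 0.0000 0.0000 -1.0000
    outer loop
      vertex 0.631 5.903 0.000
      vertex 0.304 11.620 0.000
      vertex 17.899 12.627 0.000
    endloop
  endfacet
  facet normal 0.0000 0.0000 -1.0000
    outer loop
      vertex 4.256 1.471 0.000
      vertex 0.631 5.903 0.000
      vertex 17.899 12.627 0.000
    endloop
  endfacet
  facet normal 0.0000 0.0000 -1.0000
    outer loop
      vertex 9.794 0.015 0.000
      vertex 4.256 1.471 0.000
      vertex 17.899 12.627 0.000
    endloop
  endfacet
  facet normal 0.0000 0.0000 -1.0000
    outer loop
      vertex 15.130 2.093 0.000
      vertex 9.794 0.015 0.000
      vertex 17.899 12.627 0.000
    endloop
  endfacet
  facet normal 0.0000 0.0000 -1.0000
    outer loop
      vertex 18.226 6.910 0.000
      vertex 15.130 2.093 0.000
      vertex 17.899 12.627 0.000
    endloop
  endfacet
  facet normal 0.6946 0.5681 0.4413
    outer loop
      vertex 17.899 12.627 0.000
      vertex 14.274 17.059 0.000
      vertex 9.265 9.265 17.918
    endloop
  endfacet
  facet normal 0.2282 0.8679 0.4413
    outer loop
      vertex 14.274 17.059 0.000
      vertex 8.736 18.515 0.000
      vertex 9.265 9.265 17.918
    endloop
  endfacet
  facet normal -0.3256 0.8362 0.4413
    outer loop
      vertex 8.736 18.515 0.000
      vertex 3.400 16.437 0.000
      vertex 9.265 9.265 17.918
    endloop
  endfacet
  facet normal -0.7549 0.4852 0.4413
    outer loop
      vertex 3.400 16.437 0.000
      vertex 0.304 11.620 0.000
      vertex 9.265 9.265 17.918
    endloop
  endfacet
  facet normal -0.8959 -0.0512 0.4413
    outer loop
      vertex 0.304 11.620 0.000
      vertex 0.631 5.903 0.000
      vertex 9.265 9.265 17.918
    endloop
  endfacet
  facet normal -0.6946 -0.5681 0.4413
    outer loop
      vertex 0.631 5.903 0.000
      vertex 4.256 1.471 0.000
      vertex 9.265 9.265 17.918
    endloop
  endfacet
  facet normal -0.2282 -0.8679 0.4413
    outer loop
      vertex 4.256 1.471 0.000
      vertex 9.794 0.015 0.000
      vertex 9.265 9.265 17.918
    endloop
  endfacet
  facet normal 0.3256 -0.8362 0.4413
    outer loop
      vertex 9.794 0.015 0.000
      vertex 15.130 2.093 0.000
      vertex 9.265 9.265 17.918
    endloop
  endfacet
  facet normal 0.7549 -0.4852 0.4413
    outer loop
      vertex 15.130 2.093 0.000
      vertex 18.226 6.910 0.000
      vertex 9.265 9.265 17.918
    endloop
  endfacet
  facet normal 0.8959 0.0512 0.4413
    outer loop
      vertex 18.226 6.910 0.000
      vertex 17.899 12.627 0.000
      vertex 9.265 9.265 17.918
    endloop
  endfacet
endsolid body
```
; perimeter-only toolpath
G21 ; units = mm
G90 ; absolute positioning
G28 ; home
; layer 1
G0 Z3.584
G0 X16.172 Y11.955
G1 X13.272 Y15.500
G1 X8.842 Y16.665
G1 X4.573 Y15.003
G1 X2.096 Y11.149
G1 X2.358 Y6.575
G1 X5.258 Y3.030
G1 X9.688 Y1.865
G1 X13.957 Y3.527
G1 X16.434 Y7.381
G1 X16.172 Y11.955
; layer 2
G0 Z7.167
G0 X14.445 Y11.282
G1 X12.270 Y13.941
G1 X8.948 Y14.815
G1 X5.746 Y13.568
G1 X3.888 Y10.678
G1 X4.085 Y7.248
G1 X6.260 Y4.589
G1 X9.582 Y3.715
G1 X12.784 Y4.962
G1 X14.642 Y7.852
G1 X14.445 Y11.282
; layer 3
G0 Z10.751
G0 X12.719 Y10.610
G1 X11.269 Y12.383
G1 X9.053 Y12.965
G1 X6.919 Y12.134
G1 X5.681 Y10.207
G1 X5.811 Y7.920
G1 X7.261 Y6.147
G1 X9.477 Y5.565
G1 X11.611 Y6.396
G1 X12.849 Y8.323
G1 X12.719 Y10.610
; layer 4
G0 Z14.334
G0 X10.992 Y9.937
G1 X10.267 Y10.824
G1 X9.159 Y11.115
G1 X8.092 Y10.699
G1 X7.473 Y9.736
G1 X7.538 Y8.593
G1 X8.263 Y7.706
G1 X9.371 Y7.415
G1 X10.438 Y7.831
G1 X11.057 Y8.794
G1 X10.992 Y9.937
M2 ; end

The solid is a regular 10-sided pyramid, base circumscribed radius ≈ 9.27 mm, apex at z ≈ 17.9 mm. Slicing at Δz = 3.584 mm — 5 equal slices spanning the solid's height, so layer i sits at z = i·h/5 — gives 4 non-empty perimeters. Each is a 10-segment closed polygon; G0 lifts to the layer z and rapids to the start vertex, then G1 traces the edges. The cross-section shrinks linearly with z (the slice at the apex is degenerate and omitted).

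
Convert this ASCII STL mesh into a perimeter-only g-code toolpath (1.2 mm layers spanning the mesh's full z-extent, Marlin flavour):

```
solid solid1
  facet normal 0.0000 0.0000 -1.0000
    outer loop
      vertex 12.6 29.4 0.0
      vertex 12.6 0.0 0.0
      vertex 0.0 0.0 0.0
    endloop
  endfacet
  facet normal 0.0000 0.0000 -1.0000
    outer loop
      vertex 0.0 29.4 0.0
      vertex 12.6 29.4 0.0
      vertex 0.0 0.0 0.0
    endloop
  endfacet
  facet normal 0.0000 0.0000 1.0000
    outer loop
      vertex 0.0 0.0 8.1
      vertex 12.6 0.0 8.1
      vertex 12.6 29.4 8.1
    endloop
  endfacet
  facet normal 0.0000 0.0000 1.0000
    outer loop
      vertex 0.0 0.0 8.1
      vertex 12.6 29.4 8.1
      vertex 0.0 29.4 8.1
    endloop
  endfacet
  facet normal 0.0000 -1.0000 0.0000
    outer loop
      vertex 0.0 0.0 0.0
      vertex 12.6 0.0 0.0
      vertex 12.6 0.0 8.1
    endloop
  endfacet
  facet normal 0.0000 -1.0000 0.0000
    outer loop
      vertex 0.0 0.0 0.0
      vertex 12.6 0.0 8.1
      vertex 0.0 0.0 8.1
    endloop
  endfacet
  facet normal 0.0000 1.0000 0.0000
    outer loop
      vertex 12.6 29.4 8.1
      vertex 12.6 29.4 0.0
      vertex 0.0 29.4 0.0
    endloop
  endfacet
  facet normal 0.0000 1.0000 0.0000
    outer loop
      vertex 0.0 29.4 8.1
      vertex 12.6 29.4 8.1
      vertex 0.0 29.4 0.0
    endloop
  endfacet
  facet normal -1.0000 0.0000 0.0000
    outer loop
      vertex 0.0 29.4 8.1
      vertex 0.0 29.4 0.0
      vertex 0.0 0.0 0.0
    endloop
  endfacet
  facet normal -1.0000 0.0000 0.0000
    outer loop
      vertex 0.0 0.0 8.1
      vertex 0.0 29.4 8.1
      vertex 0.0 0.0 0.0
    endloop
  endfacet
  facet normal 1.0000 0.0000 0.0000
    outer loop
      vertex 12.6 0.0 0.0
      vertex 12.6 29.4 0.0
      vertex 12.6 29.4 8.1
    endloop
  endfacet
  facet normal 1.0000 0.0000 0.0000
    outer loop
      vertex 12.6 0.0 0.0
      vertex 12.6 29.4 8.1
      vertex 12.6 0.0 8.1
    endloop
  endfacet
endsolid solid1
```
; perimeter-only toolpath
G21 ; units = mm
G90 ; absolute positioning
G28 ; home
; layer 1
G0 Z1.2
G0 X0.0 Y0.0
G1 X12.6 Y0.0
G1 X12.6 Y29.4
G1 X0.0 Y29.4
G1 X0.0 Y0.0
; layer 2
G0 Z2.3
G0 X0.0 Y0.0
G1 X12.6 Y0.0
G1 X12.6 Y29.4
G1 X0.0 Y29.4
G1 X0.0 Y0.0
; layer 3
G0 Z3.5
G0 X0.0 Y0.0
G1 X12.6 Y0.0
G1 X12.6 Y29.4
G1 X0.0 Y29.4
G1 X0.0 Y0.0
; layer 4
G0 Z4.6
G0 X0.0 Y0.0
G1 X12.6 Y0.0
G1 X12.6 Y29.4
G1 X0.0 Y29.4
G1 X0.0 Y0.0
; layer 5
G0 Z5.8
G0 X0.0 Y0.0
G1 X12.6 Y0.0
G1 X12.6 Y29.4
G1 X0.0 Y29.4
G1 X0.0 Y0.0
; layer 6
G0 Z6.9
G0 X0.0 Y0.0
G1 X12.6 Y0.0
G1 X12.6 Y29.4
G1 X0.0 Y29.4
G1 X0.0 Y0.0
; layer 7
G0 Z8.1
G0 X0.0 Y0.0
G1 X12.6 Y0.0
G1 X12.6 Y29.4
G1 X0.0 Y29.4
G1 X0.0 Y0.0
M2 ; end

The solid is a rectangular box, roughly 12.6 × 29.4 mm footprint and 8.1 mm tall. Slicing at Δz = 1.2 mm — 7 equal slices spanning the solid's height, so layer i sits at z = i·h/7 — gives 7 non-empty perimeters. Each is a 4-segment closed polygon; G0 lifts to the layer z and rapids to the start vertex, then G1 traces the edges.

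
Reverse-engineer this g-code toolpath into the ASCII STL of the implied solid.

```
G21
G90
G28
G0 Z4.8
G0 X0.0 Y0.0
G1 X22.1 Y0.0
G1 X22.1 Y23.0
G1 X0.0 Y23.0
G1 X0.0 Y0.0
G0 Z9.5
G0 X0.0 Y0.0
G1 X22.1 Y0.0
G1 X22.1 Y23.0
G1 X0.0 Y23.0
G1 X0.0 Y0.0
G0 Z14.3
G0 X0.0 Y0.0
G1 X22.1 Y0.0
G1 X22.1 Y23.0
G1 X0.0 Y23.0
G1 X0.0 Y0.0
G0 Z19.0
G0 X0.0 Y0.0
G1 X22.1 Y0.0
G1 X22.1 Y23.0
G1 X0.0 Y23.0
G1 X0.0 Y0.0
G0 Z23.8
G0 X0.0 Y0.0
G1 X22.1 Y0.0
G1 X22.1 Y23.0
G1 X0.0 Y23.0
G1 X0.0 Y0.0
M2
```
solid part
  facet normal 0.0000 0.0000 -1.0000
    outer loop
      vertex 22.1 23.0 0.0
      vertex 22.1 0.0 0.0
      vertex 0.0 0.0 0.0
    endloop
  endfacet
  facet normal 0.0000 0.0000 -1.0000
    outer loop
      vertex 0.0 23.0 0.0
      vertex 22.1 23.0 0.0
      vertex 0.0 0.0 0.0
    endloop
  endfacet
  facet normal 0.0000 0.0000 1.0000
    outer loop
      vertex 0.0 0.0 23.8
      vertex 22.1 0.0 23.8
      vertex 22.1 23.0 23.8
    endloop
  endfacet
  facet normal 0.0000 0.0000 1.0000
    outer loop
      vertex 0.0 0.0 23.8
      vertex 22.1 23.0 23.8
      vertex 0.0 23.0 23.8
    endloop
  endfacet
  facet normal 0.0000 -1.0000 0.0000
    outer loop
      vertex 0.0 0.0 0.0
      vertex 22.1 0.0 0.0
      vertex 22.1 0.0 23.8
    endloop
  endfacet
  facet normal 0.0000 -1.0000 0.0000
    outer loop
      vertex 0.0 0.0 0.0
      vertex 22.1 0.0 23.8
      vertex 0.0 0.0 23.8
    endloop
  endfacet
  facet normal 0.0000 1.0000 0.0000
    outer loop
      vertex 22.1 23.0 23.8
      vertex 22.1 23.0 0.0
      vertex 0.0 23.0 0.0
    endloop
  endfacet
  facet normal 0.0000 1.0000 0.0000
    outer loop
      vertex 0.0 23.0 23.8
      vertex 22.1 23.0 23.8
      vertex 0.0 23.0 0.0
    endloop
  endfacet
  facet normal -1.0000 0.0000 0.0000
    outer loop
      vertex 0.0 23.0 23.8
      vertex 0.0 23.0 0.0
      vertex 0.0 0.0 0.0
    endloop
  endfacet
  facet normal -1.0000 0.0000 0.0000
    outer loop
      vertex 0.0 0.0 23.8
      vertex 0.0 23.0 23.8
      vertex 0.0 0.0 0.0
    endloop
  endfacet
  facet normal 1.0000 0.0000 0.0000
    outer loop
      vertex 22.1 0.0 0.0
      vertex 22.1 23.0 0.0
      vertex 22.1 23.0 23.8
    endloop
  endfacet
  facet normal 1.0000 0.0000 0.0000
    outer loop
      vertex 22.1 0.0 0.0
      vertex 22.1 23.0 23.8
      vertex 22.1 0.0 23.8
    endloop
  endfacet
endsolid part

The G0 Z moves step by Δz≈4.8 mm. Every layer's G1 loop is the same polygon, so the solid is a straight extrusion of it from z=0 to z≈23.8. Closing with flat bottom and top caps and triangulating gives 12 facets — a rectangular box, roughly 22.1 × 23 mm footprint and 23.8 mm tall.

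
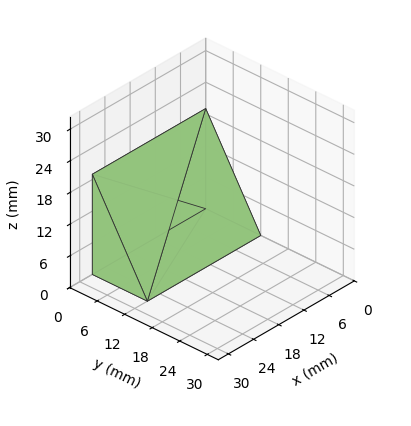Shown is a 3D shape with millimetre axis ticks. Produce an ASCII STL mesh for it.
Reading the render: the shape is a wedge (ramp): 27 × 12 mm base, rising to 19 mm along the y=0 edge and sloping linearly to z=0 at y=12 (dimensions read to the nearest mm from the axis ticks). For the STL, each face is triangulated and given an outward normal.

solid part
  facet normal 0.0000 0.0000 -1.0000
    outer loop
      vertex 27.000 12.000 0.000
      vertex 27.000 0.000 0.000
      vertex 0.000 0.000 0.000
    endloop
  endfacet
  facet normal 0.0000 0.0000 -1.0000
    outer loop
      vertex 0.000 12.000 0.000
      vertex 27.000 12.000 0.000
      vertex 0.000 0.000 0.000
    endloop
  endfacet
  facet normal 0.0000 -1.0000 0.0000
    outer loop
      vertex 0.000 0.000 0.000
      vertex 27.000 0.000 0.000
      vertex 27.000 0.000 19.000
    endloop
  endfacet
  facet normal 0.0000 -1.0000 0.0000
    outer loop
      vertex 0.000 0.000 0.000
      vertex 27.000 0.000 19.000
      vertex 0.000 0.000 19.000
    endloop
  endfacet
  facet normal 0.0000 0.8455 0.5340
    outer loop
      vertex 0.000 0.000 19.000
      vertex 27.000 0.000 19.000
      vertex 27.000 12.000 0.000
    endloop
  endfacet
  facet normal 0.0000 0.8455 0.5340
    outer loop
      vertex 0.000 0.000 19.000
      vertex 27.000 12.000 0.000
      vertex 0.000 12.000 0.000
    endloop
  endfacet
  facet normal -1.0000 0.0000 0.0000
    outer loop
      vertex 0.000 0.000 19.000
      vertex 0.000 12.000 0.000
      vertex 0.000 0.000 0.000
    endloop
  endfacet
  facet normal 1.0000 0.0000 0.0000
    outer loop
      vertex 27.000 0.000 0.000
      vertex 27.000 12.000 0.000
      vertex 27.000 0.000 19.000
    endloop
  endfacet
endsolid part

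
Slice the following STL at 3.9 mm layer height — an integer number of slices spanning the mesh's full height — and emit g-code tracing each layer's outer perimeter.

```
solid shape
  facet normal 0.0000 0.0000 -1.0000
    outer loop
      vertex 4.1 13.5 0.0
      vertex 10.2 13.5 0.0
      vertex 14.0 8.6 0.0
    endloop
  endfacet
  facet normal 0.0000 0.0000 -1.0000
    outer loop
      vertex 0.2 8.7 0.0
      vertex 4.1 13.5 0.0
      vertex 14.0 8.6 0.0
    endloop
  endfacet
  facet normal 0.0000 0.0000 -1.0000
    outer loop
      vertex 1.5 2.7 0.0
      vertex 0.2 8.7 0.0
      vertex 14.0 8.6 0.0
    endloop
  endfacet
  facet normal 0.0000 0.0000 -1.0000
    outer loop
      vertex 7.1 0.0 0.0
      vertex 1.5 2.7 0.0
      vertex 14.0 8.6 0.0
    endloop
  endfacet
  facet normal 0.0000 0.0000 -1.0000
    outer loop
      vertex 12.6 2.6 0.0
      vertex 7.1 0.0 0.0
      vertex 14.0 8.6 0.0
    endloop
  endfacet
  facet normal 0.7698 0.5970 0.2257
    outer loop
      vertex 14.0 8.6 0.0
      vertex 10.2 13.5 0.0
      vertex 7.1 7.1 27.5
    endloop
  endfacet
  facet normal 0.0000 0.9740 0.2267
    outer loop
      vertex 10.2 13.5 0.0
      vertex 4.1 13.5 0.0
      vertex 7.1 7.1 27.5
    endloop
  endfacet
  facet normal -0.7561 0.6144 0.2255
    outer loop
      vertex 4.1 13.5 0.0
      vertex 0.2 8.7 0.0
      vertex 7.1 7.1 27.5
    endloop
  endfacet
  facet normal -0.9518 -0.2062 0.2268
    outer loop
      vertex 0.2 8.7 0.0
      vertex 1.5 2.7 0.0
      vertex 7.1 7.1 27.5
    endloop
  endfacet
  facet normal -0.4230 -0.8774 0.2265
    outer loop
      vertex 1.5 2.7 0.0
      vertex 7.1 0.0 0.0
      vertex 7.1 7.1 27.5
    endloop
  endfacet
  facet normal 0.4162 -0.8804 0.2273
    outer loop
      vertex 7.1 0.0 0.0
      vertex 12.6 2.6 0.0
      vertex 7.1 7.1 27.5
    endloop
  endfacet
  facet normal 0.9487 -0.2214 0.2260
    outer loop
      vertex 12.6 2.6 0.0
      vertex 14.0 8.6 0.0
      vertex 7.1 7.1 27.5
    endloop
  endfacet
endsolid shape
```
; perimeter-only toolpath
G21 ; units = mm
G90 ; absolute positioning
G28 ; home
; layer 1
G0 Z3.9
G0 X13.0 Y8.4
G1 X9.8 Y12.6
G1 X4.5 Y12.6
G1 X1.2 Y8.5
G1 X2.3 Y3.3
G1 X7.1 Y1.0
G1 X11.8 Y3.2
G1 X13.0 Y8.4
; layer 2
G0 Z7.9
G0 X12.0 Y8.2
G1 X9.3 Y11.7
G1 X5.0 Y11.7
G1 X2.2 Y8.2
G1 X3.1 Y4.0
G1 X7.1 Y2.0
G1 X11.0 Y3.9
G1 X12.0 Y8.2
; layer 3
G0 Z11.8
G0 X11.0 Y8.0
G1 X8.9 Y10.8
G1 X5.4 Y10.8
G1 X3.2 Y8.0
G1 X3.9 Y4.6
G1 X7.1 Y3.0
G1 X10.2 Y4.5
G1 X11.0 Y8.0
; layer 4
G0 Z15.7
G0 X10.1 Y7.7
G1 X8.4 Y9.8
G1 X5.8 Y9.8
G1 X4.1 Y7.8
G1 X4.7 Y5.2
G1 X7.1 Y4.1
G1 X9.5 Y5.2
G1 X10.1 Y7.7
; layer 5
G0 Z19.6
G0 X9.1 Y7.5
G1 X8.0 Y8.9
G1 X6.2 Y8.9
G1 X5.1 Y7.6
G1 X5.5 Y5.8
G1 X7.1 Y5.1
G1 X8.7 Y5.8
G1 X9.1 Y7.5
; layer 6
G0 Z23.6
G0 X8.1 Y7.3
G1 X7.5 Y8.0
G1 X6.7 Y8.0
G1 X6.1 Y7.3
G1 X6.3 Y6.5
G1 X7.1 Y6.1
G1 X7.9 Y6.5
G1 X8.1 Y7.3
M2 ; end

The solid is a regular 7-sided pyramid, base circumscribed radius ≈ 7.1 mm, apex at z ≈ 27.5 mm. Slicing at Δz = 3.9 mm — 7 equal slices spanning the solid's height, so layer i sits at z = i·h/7 — gives 6 non-empty perimeters. Each is a 7-segment closed polygon; G0 lifts to the layer z and rapids to the start vertex, then G1 traces the edges. The cross-section shrinks linearly with z (the slice at the apex is degenerate and omitted).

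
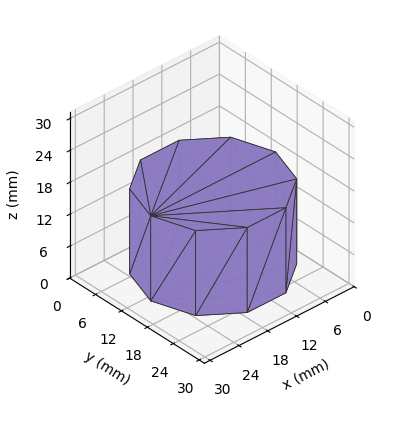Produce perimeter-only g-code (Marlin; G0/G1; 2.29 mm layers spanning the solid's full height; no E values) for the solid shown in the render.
Reading the render: the shape is a regular 10-sided prism (a cylinder approximated with 10 flat sides), circumscribed radius ≈ 13 mm, height ≈ 16 mm (dimensions read to the nearest mm from the axis ticks). For the g-code, the solid's height is divided into equal slices at the stated Δz and each level perimeter traced with G1 moves after a G0 lift.

; perimeter-only toolpath
G21 ; units = mm
G90 ; absolute positioning
G28 ; home
; layer 1
G0 Z2.29
G0 X26.00 Y13.00
G1 X23.52 Y20.64
G1 X17.02 Y25.36
G1 X8.98 Y25.36
G1 X2.48 Y20.64
G1 X0.00 Y13.00
G1 X2.48 Y5.36
G1 X8.98 Y0.64
G1 X17.02 Y0.64
G1 X23.52 Y5.36
G1 X26.00 Y13.00
; layer 2
G0 Z4.57
G0 X26.00 Y13.00
G1 X23.52 Y20.64
G1 X17.02 Y25.36
G1 X8.98 Y25.36
G1 X2.48 Y20.64
G1 X0.00 Y13.00
G1 X2.48 Y5.36
G1 X8.98 Y0.64
G1 X17.02 Y0.64
G1 X23.52 Y5.36
G1 X26.00 Y13.00
; layer 3
G0 Z6.86
G0 X26.00 Y13.00
G1 X23.52 Y20.64
G1 X17.02 Y25.36
G1 X8.98 Y25.36
G1 X2.48 Y20.64
G1 X0.00 Y13.00
G1 X2.48 Y5.36
G1 X8.98 Y0.64
G1 X17.02 Y0.64
G1 X23.52 Y5.36
G1 X26.00 Y13.00
; layer 4
G0 Z9.14
G0 X26.00 Y13.00
G1 X23.52 Y20.64
G1 X17.02 Y25.36
G1 X8.98 Y25.36
G1 X2.48 Y20.64
G1 X0.00 Y13.00
G1 X2.48 Y5.36
G1 X8.98 Y0.64
G1 X17.02 Y0.64
G1 X23.52 Y5.36
G1 X26.00 Y13.00
; layer 5
G0 Z11.43
G0 X26.00 Y13.00
G1 X23.52 Y20.64
G1 X17.02 Y25.36
G1 X8.98 Y25.36
G1 X2.48 Y20.64
G1 X0.00 Y13.00
G1 X2.48 Y5.36
G1 X8.98 Y0.64
G1 X17.02 Y0.64
G1 X23.52 Y5.36
G1 X26.00 Y13.00
; layer 6
G0 Z13.71
G0 X26.00 Y13.00
G1 X23.52 Y20.64
G1 X17.02 Y25.36
G1 X8.98 Y25.36
G1 X2.48 Y20.64
G1 X0.00 Y13.00
G1 X2.48 Y5.36
G1 X8.98 Y0.64
G1 X17.02 Y0.64
G1 X23.52 Y5.36
G1 X26.00 Y13.00
; layer 7
G0 Z16.00
G0 X26.00 Y13.00
G1 X23.52 Y20.64
G1 X17.02 Y25.36
G1 X8.98 Y25.36
G1 X2.48 Y20.64
G1 X0.00 Y13.00
G1 X2.48 Y5.36
G1 X8.98 Y0.64
G1 X17.02 Y0.64
G1 X23.52 Y5.36
G1 X26.00 Y13.00
M2 ; end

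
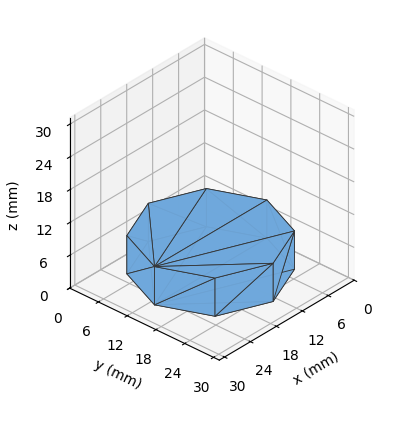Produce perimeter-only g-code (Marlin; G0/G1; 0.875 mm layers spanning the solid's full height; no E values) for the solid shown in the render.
Reading the render: the shape is a regular 8-sided prism (a cylinder approximated with 8 flat sides), circumscribed radius ≈ 13 mm, height ≈ 7 mm (dimensions read to the nearest mm from the axis ticks). For the g-code, the solid's height is divided into equal slices at the stated Δz and each level perimeter traced with G1 moves after a G0 lift.

; perimeter-only toolpath
G21 ; units = mm
G90 ; absolute positioning
G28 ; home
; layer 1
G0 Z0.875
G0 X26.000 Y13.000
G1 X22.192 Y22.192
G1 X13.000 Y26.000
G1 X3.808 Y22.192
G1 X0.000 Y13.000
G1 X3.808 Y3.808
G1 X13.000 Y0.000
G1 X22.192 Y3.808
G1 X26.000 Y13.000
; layer 2
G0 Z1.750
G0 X26.000 Y13.000
G1 X22.192 Y22.192
G1 X13.000 Y26.000
G1 X3.808 Y22.192
G1 X0.000 Y13.000
G1 X3.808 Y3.808
G1 X13.000 Y0.000
G1 X22.192 Y3.808
G1 X26.000 Y13.000
; layer 3
G0 Z2.625
G0 X26.000 Y13.000
G1 X22.192 Y22.192
G1 X13.000 Y26.000
G1 X3.808 Y22.192
G1 X0.000 Y13.000
G1 X3.808 Y3.808
G1 X13.000 Y0.000
G1 X22.192 Y3.808
G1 X26.000 Y13.000
; layer 4
G0 Z3.500
G0 X26.000 Y13.000
G1 X22.192 Y22.192
G1 X13.000 Y26.000
G1 X3.808 Y22.192
G1 X0.000 Y13.000
G1 X3.808 Y3.808
G1 X13.000 Y0.000
G1 X22.192 Y3.808
G1 X26.000 Y13.000
; layer 5
G0 Z4.375
G0 X26.000 Y13.000
G1 X22.192 Y22.192
G1 X13.000 Y26.000
G1 X3.808 Y22.192
G1 X0.000 Y13.000
G1 X3.808 Y3.808
G1 X13.000 Y0.000
G1 X22.192 Y3.808
G1 X26.000 Y13.000
; layer 6
G0 Z5.250
G0 X26.000 Y13.000
G1 X22.192 Y22.192
G1 X13.000 Y26.000
G1 X3.808 Y22.192
G1 X0.000 Y13.000
G1 X3.808 Y3.808
G1 X13.000 Y0.000
G1 X22.192 Y3.808
G1 X26.000 Y13.000
; layer 7
G0 Z6.125
G0 X26.000 Y13.000
G1 X22.192 Y22.192
G1 X13.000 Y26.000
G1 X3.808 Y22.192
G1 X0.000 Y13.000
G1 X3.808 Y3.808
G1 X13.000 Y0.000
G1 X22.192 Y3.808
G1 X26.000 Y13.000
; layer 8
G0 Z7.000
G0 X26.000 Y13.000
G1 X22.192 Y22.192
G1 X13.000 Y26.000
G1 X3.808 Y22.192
G1 X0.000 Y13.000
G1 X3.808 Y3.808
G1 X13.000 Y0.000
G1 X22.192 Y3.808
G1 X26.000 Y13.000
M2 ; end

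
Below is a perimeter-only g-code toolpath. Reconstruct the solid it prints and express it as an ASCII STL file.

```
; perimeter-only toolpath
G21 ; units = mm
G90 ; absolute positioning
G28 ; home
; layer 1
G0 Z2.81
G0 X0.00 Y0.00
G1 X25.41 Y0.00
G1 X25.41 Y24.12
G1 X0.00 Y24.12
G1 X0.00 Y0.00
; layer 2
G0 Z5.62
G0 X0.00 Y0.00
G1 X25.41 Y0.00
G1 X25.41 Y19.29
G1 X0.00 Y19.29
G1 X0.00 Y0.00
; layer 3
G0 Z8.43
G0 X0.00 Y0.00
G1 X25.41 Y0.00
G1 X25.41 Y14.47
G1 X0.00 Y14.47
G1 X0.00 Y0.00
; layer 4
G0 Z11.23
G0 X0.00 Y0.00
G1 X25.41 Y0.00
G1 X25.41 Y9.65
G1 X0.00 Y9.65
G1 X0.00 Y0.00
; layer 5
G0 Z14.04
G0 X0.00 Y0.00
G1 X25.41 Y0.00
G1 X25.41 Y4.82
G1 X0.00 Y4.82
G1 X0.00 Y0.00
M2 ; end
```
solid part
  facet normal 0.0000 0.0000 -1.0000
    outer loop
      vertex 25.41 28.94 0.00
      vertex 25.41 0.00 0.00
      vertex 0.00 0.00 0.00
    endloop
  endfacet
  facet normal 0.0000 0.0000 -1.0000
    outer loop
      vertex 0.00 28.94 0.00
      vertex 25.41 28.94 0.00
      vertex 0.00 0.00 0.00
    endloop
  endfacet
  facet normal 0.0000 -1.0000 0.0000
    outer loop
      vertex 0.00 0.00 0.00
      vertex 25.41 0.00 0.00
      vertex 25.41 0.00 16.85
    endloop
  endfacet
  facet normal 0.0000 -1.0000 0.0000
    outer loop
      vertex 0.00 0.00 0.00
      vertex 25.41 0.00 16.85
      vertex 0.00 0.00 16.85
    endloop
  endfacet
  facet normal 0.0000 0.5032 0.8642
    outer loop
      vertex 0.00 0.00 16.85
      vertex 25.41 0.00 16.85
      vertex 25.41 28.94 0.00
    endloop
  endfacet
  facet normal 0.0000 0.5032 0.8642
    outer loop
      vertex 0.00 0.00 16.85
      vertex 25.41 28.94 0.00
      vertex 0.00 28.94 0.00
    endloop
  endfacet
  facet normal -1.0000 0.0000 0.0000
    outer loop
      vertex 0.00 0.00 16.85
      vertex 0.00 28.94 0.00
      vertex 0.00 0.00 0.00
    endloop
  endfacet
  facet normal 1.0000 0.0000 0.0000
    outer loop
      vertex 25.41 0.00 0.00
      vertex 25.41 28.94 0.00
      vertex 25.41 0.00 16.85
    endloop
  endfacet
endsolid part

The G0 Z moves step by Δz≈2.81 mm. The G1 loops shrink linearly with z, so the solid tapers from its base footprint up to z≈16.9. Closing with a flat bottom cap and the tapered top and triangulating gives 8 facets — a wedge (ramp): 25.4 × 28.9 mm base, rising to 16.9 mm along the y=0 edge and sloping linearly to z=0 at y=28.9.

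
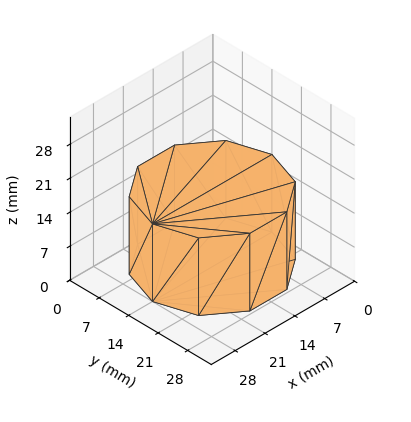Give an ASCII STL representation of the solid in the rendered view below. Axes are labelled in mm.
Reading the render: the shape is a regular 10-sided prism (a cylinder approximated with 10 flat sides), circumscribed radius ≈ 14 mm, height ≈ 16 mm (dimensions read to the nearest mm from the axis ticks). For the STL, each face is triangulated and given an outward normal.

solid part
  facet normal 0.0000 0.0000 -1.0000
    outer loop
      vertex 18.33 27.31 0.00
      vertex 25.33 22.23 0.00
      vertex 28.00 14.00 0.00
    endloop
  endfacet
  facet normal 0.0000 0.0000 -1.0000
    outer loop
      vertex 9.67 27.31 0.00
      vertex 18.33 27.31 0.00
      vertex 28.00 14.00 0.00
    endloop
  endfacet
  facet normal 0.0000 0.0000 -1.0000
    outer loop
      vertex 2.67 22.23 0.00
      vertex 9.67 27.31 0.00
      vertex 28.00 14.00 0.00
    endloop
  endfacet
  facet normal 0.0000 0.0000 -1.0000
    outer loop
      vertex 0.00 14.00 0.00
      vertex 2.67 22.23 0.00
      vertex 28.00 14.00 0.00
    endloop
  endfacet
  facet normal 0.0000 0.0000 -1.0000
    outer loop
      vertex 2.67 5.77 0.00
      vertex 0.00 14.00 0.00
      vertex 28.00 14.00 0.00
    endloop
  endfacet
  facet normal 0.0000 0.0000 -1.0000
    outer loop
      vertex 9.67 0.69 0.00
      vertex 2.67 5.77 0.00
      vertex 28.00 14.00 0.00
    endloop
  endfacet
  facet normal 0.0000 0.0000 -1.0000
    outer loop
      vertex 18.33 0.69 0.00
      vertex 9.67 0.69 0.00
      vertex 28.00 14.00 0.00
    endloop
  endfacet
  facet normal 0.0000 0.0000 -1.0000
    outer loop
      vertex 25.33 5.77 0.00
      vertex 18.33 0.69 0.00
      vertex 28.00 14.00 0.00
    endloop
  endfacet
  facet normal 0.0000 0.0000 1.0000
    outer loop
      vertex 28.00 14.00 16.00
      vertex 25.33 22.23 16.00
      vertex 18.33 27.31 16.00
    endloop
  endfacet
  facet normal 0.0000 0.0000 1.0000
    outer loop
      vertex 28.00 14.00 16.00
      vertex 18.33 27.31 16.00
      vertex 9.67 27.31 16.00
    endloop
  endfacet
  facet normal 0.0000 0.0000 1.0000
    outer loop
      vertex 28.00 14.00 16.00
      vertex 9.67 27.31 16.00
      vertex 2.67 22.23 16.00
    endloop
  endfacet
  facet normal 0.0000 0.0000 1.0000
    outer loop
      vertex 28.00 14.00 16.00
      vertex 2.67 22.23 16.00
      vertex 0.00 14.00 16.00
    endloop
  endfacet
  facet normal 0.0000 0.0000 1.0000
    outer loop
      vertex 28.00 14.00 16.00
      vertex 0.00 14.00 16.00
      vertex 2.67 5.77 16.00
    endloop
  endfacet
  facet normal 0.0000 0.0000 1.0000
    outer loop
      vertex 28.00 14.00 16.00
      vertex 2.67 5.77 16.00
      vertex 9.67 0.69 16.00
    endloop
  endfacet
  facet normal 0.0000 0.0000 1.0000
    outer loop
      vertex 28.00 14.00 16.00
      vertex 9.67 0.69 16.00
      vertex 18.33 0.69 16.00
    endloop
  endfacet
  facet normal 0.0000 0.0000 1.0000
    outer loop
      vertex 28.00 14.00 16.00
      vertex 18.33 0.69 16.00
      vertex 25.33 5.77 16.00
    endloop
  endfacet
  facet normal 0.9512 0.3086 0.0000
    outer loop
      vertex 28.00 14.00 0.00
      vertex 25.33 22.23 0.00
      vertex 25.33 22.23 16.00
    endloop
  endfacet
  facet normal 0.9512 0.3086 0.0000
    outer loop
      vertex 28.00 14.00 0.00
      vertex 25.33 22.23 16.00
      vertex 28.00 14.00 16.00
    endloop
  endfacet
  facet normal 0.5873 0.8093 0.0000
    outer loop
      vertex 25.33 22.23 0.00
      vertex 18.33 27.31 0.00
      vertex 18.33 27.31 16.00
    endloop
  endfacet
  facet normal 0.5873 0.8093 0.0000
    outer loop
      vertex 25.33 22.23 0.00
      vertex 18.33 27.31 16.00
      vertex 25.33 22.23 16.00
    endloop
  endfacet
  facet normal 0.0000 1.0000 0.0000
    outer loop
      vertex 18.33 27.31 0.00
      vertex 9.67 27.31 0.00
      vertex 9.67 27.31 16.00
    endloop
  endfacet
  facet normal 0.0000 1.0000 0.0000
    outer loop
      vertex 18.33 27.31 0.00
      vertex 9.67 27.31 16.00
      vertex 18.33 27.31 16.00
    endloop
  endfacet
  facet normal -0.5873 0.8093 0.0000
    outer loop
      vertex 9.67 27.31 0.00
      vertex 2.67 22.23 0.00
      vertex 2.67 22.23 16.00
    endloop
  endfacet
  facet normal -0.5873 0.8093 0.0000
    outer loop
      vertex 9.67 27.31 0.00
      vertex 2.67 22.23 16.00
      vertex 9.67 27.31 16.00
    endloop
  endfacet
  facet normal -0.9512 0.3086 0.0000
    outer loop
      vertex 2.67 22.23 0.00
      vertex 0.00 14.00 0.00
      vertex 0.00 14.00 16.00
    endloop
  endfacet
  facet normal -0.9512 0.3086 0.0000
    outer loop
      vertex 2.67 22.23 0.00
      vertex 0.00 14.00 16.00
      vertex 2.67 22.23 16.00
    endloop
  endfacet
  facet normal -0.9512 -0.3086 0.0000
    outer loop
      vertex 0.00 14.00 0.00
      vertex 2.67 5.77 0.00
      vertex 2.67 5.77 16.00
    endloop
  endfacet
  facet normal -0.9512 -0.3086 0.0000
    outer loop
      vertex 0.00 14.00 0.00
      vertex 2.67 5.77 16.00
      vertex 0.00 14.00 16.00
    endloop
  endfacet
  facet normal -0.5873 -0.8093 0.0000
    outer loop
      vertex 2.67 5.77 0.00
      vertex 9.67 0.69 0.00
      vertex 9.67 0.69 16.00
    endloop
  endfacet
  facet normal -0.5873 -0.8093 0.0000
    outer loop
      vertex 2.67 5.77 0.00
      vertex 9.67 0.69 16.00
      vertex 2.67 5.77 16.00
    endloop
  endfacet
  facet normal 0.0000 -1.0000 0.0000
    outer loop
      vertex 9.67 0.69 0.00
      vertex 18.33 0.69 0.00
      vertex 18.33 0.69 16.00
    endloop
  endfacet
  facet normal 0.0000 -1.0000 0.0000
    outer loop
      vertex 9.67 0.69 0.00
      vertex 18.33 0.69 16.00
      vertex 9.67 0.69 16.00
    endloop
  endfacet
  facet normal 0.5873 -0.8093 0.0000
    outer loop
      vertex 18.33 0.69 0.00
      vertex 25.33 5.77 0.00
      vertex 25.33 5.77 16.00
    endloop
  endfacet
  facet normal 0.5873 -0.8093 0.0000
    outer loop
      vertex 18.33 0.69 0.00
      vertex 25.33 5.77 16.00
      vertex 18.33 0.69 16.00
    endloop
  endfacet
  facet normal 0.9512 -0.3086 0.0000
    outer loop
      vertex 25.33 5.77 0.00
      vertex 28.00 14.00 0.00
      vertex 28.00 14.00 16.00
    endloop
  endfacet
  facet normal 0.9512 -0.3086 0.0000
    outer loop
      vertex 25.33 5.77 0.00
      vertex 28.00 14.00 16.00
      vertex 25.33 5.77 16.00
    endloop
  endfacet
endsolid part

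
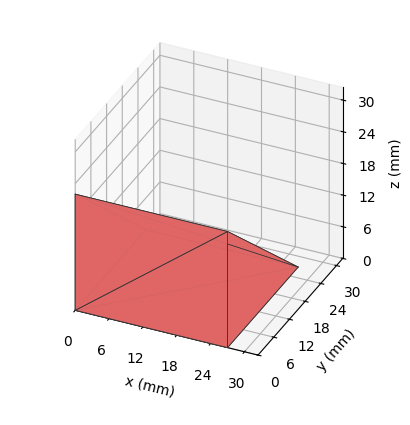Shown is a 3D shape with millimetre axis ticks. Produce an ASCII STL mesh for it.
Reading the render: the shape is a wedge (ramp): 27 × 27 mm base, rising to 22 mm along the y=0 edge and sloping linearly to z=0 at y=27 (dimensions read to the nearest mm from the axis ticks). For the STL, each face is triangulated and given an outward normal.

solid part
  facet normal 0.0000 0.0000 -1.0000
    outer loop
      vertex 27.000 27.000 0.000
      vertex 27.000 0.000 0.000
      vertex 0.000 0.000 0.000
    endloop
  endfacet
  facet normal 0.0000 0.0000 -1.0000
    outer loop
      vertex 0.000 27.000 0.000
      vertex 27.000 27.000 0.000
      vertex 0.000 0.000 0.000
    endloop
  endfacet
  facet normal 0.0000 -1.0000 0.0000
    outer loop
      vertex 0.000 0.000 0.000
      vertex 27.000 0.000 0.000
      vertex 27.000 0.000 22.000
    endloop
  endfacet
  facet normal 0.0000 -1.0000 0.0000
    outer loop
      vertex 0.000 0.000 0.000
      vertex 27.000 0.000 22.000
      vertex 0.000 0.000 22.000
    endloop
  endfacet
  facet normal 0.0000 0.6317 0.7752
    outer loop
      vertex 0.000 0.000 22.000
      vertex 27.000 0.000 22.000
      vertex 27.000 27.000 0.000
    endloop
  endfacet
  facet normal 0.0000 0.6317 0.7752
    outer loop
      vertex 0.000 0.000 22.000
      vertex 27.000 27.000 0.000
      vertex 0.000 27.000 0.000
    endloop
  endfacet
  facet normal -1.0000 0.0000 0.0000
    outer loop
      vertex 0.000 0.000 22.000
      vertex 0.000 27.000 0.000
      vertex 0.000 0.000 0.000
    endloop
  endfacet
  facet normal 1.0000 0.0000 0.0000
    outer loop
      vertex 27.000 0.000 0.000
      vertex 27.000 27.000 0.000
      vertex 27.000 0.000 22.000
    endloop
  endfacet
endsolid part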